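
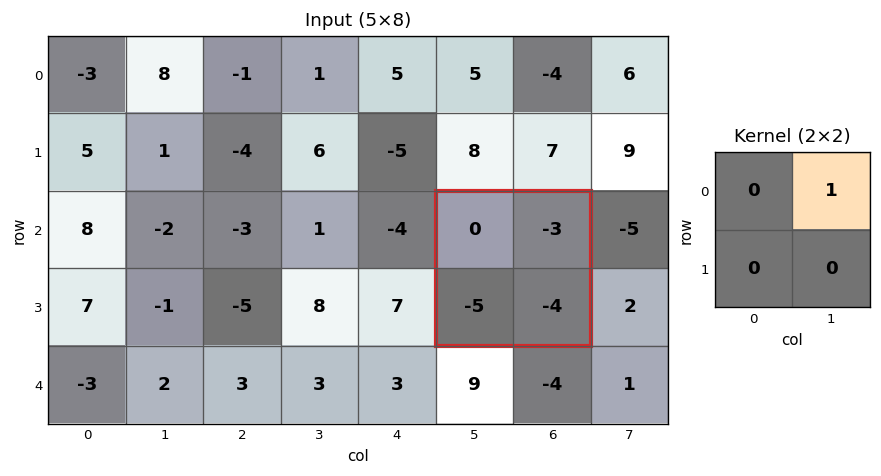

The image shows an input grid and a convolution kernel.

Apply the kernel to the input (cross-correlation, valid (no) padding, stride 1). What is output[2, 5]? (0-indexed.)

The receptive field on the input at this output position is [0 -3 / -5 -4]. Elementwise product with the kernel and sum: -3·1.

-3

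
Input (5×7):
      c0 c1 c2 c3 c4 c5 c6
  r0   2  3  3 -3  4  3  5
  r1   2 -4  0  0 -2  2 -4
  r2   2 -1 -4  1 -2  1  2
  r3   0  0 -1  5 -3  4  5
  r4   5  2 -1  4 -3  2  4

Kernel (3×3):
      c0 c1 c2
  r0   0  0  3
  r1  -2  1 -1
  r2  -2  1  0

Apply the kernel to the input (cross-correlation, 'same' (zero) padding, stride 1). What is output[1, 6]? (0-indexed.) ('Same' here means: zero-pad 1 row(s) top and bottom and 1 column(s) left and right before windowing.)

-8

The receptive field on the zero-padded input at this output position is [3 5 0 / 2 -4 0 / 1 2 0]. Elementwise product with the kernel and sum: 0·3 + 2·-2 + -4·1 + 0·-1 + 1·-2 + 2·1.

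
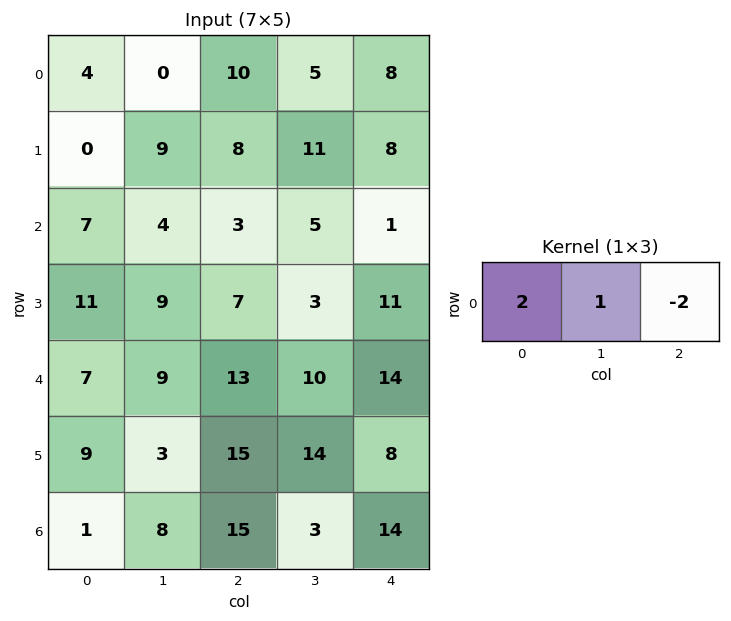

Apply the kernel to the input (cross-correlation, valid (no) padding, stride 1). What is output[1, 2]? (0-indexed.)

The receptive field on the input at this output position is [8 11 8]. Elementwise product with the kernel and sum: 8·2 + 11·1 + 8·-2.

11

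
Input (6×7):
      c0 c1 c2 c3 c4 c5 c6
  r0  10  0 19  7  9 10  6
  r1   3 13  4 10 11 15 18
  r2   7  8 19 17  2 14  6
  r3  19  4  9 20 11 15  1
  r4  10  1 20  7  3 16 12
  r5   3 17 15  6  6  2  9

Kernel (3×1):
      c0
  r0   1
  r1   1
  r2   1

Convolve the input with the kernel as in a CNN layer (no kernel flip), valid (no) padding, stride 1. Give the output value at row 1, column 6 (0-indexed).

The receptive field on the input at this output position is [18 / 6 / 1]. Elementwise product with the kernel and sum: 18·1 + 6·1 + 1·1.

25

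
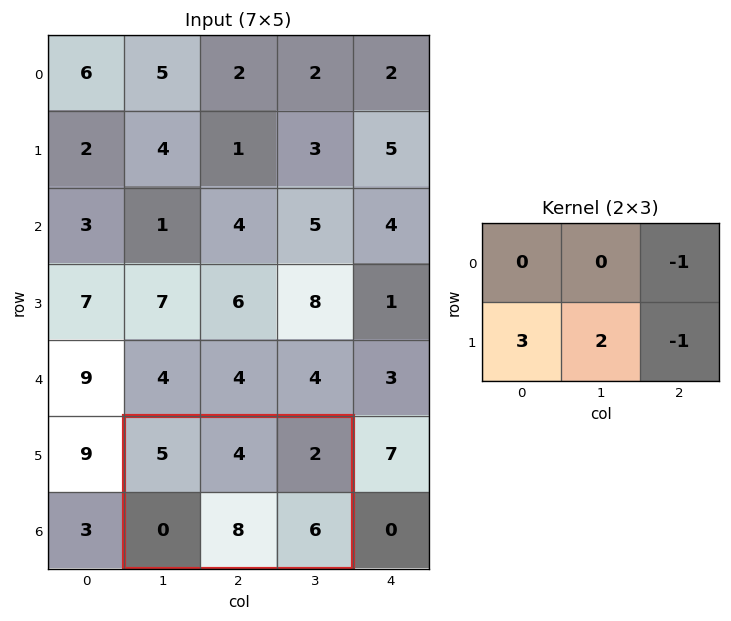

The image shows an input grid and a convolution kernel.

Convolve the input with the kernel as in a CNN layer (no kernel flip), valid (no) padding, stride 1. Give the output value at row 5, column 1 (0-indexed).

8

The receptive field on the input at this output position is [5 4 2 / 0 8 6]. Elementwise product with the kernel and sum: 2·-1 + 0·3 + 8·2 + 6·-1.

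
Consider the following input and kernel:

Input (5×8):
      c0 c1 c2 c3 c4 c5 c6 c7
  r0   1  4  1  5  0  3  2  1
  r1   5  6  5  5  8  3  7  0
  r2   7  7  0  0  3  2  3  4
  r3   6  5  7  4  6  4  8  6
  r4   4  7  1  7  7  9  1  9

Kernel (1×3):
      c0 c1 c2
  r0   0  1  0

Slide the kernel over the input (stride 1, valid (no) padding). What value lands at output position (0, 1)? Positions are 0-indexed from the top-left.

The receptive field on the input at this output position is [4 1 5]. Elementwise product with the kernel and sum: 1·1.

1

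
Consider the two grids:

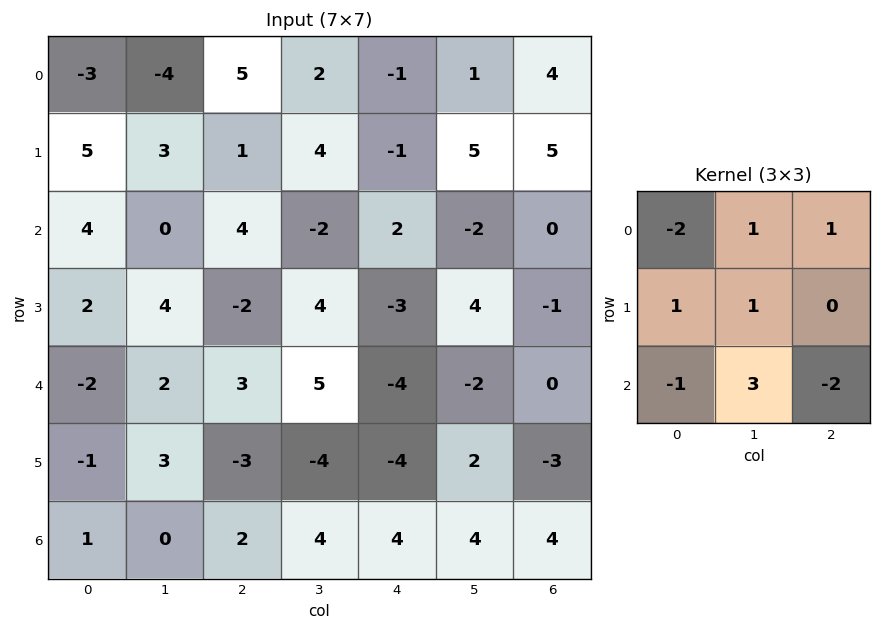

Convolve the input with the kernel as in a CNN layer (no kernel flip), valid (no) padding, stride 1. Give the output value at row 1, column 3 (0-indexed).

The receptive field on the input at this output position is [4 -1 5 / -2 2 -2 / 4 -3 4]. Elementwise product with the kernel and sum: 4·-2 + -1·1 + 5·1 + -2·1 + 2·1 + 4·-1 + -3·3 + 4·-2.

-25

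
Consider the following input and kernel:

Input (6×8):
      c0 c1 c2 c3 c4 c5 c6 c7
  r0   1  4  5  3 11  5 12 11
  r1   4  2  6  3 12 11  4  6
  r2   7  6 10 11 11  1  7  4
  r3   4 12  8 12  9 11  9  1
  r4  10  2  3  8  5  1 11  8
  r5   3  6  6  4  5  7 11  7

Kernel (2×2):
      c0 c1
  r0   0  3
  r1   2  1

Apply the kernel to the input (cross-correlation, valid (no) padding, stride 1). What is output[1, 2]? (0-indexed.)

40

The receptive field on the input at this output position is [6 3 / 10 11]. Elementwise product with the kernel and sum: 3·3 + 10·2 + 11·1.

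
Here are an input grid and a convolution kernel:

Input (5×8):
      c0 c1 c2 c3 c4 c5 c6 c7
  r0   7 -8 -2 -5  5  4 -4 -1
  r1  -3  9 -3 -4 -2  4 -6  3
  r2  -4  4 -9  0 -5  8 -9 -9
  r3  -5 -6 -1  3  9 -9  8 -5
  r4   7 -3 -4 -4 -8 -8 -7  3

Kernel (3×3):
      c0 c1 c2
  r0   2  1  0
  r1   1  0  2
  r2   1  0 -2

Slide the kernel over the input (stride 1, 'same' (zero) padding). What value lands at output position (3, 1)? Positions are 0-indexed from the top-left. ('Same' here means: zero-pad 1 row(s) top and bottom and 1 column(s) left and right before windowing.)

The receptive field on the zero-padded input at this output position is [-4 4 -9 / -5 -6 -1 / 7 -3 -4]. Elementwise product with the kernel and sum: -4·2 + 4·1 + -5·1 + -1·2 + 7·1 + -4·-2.

4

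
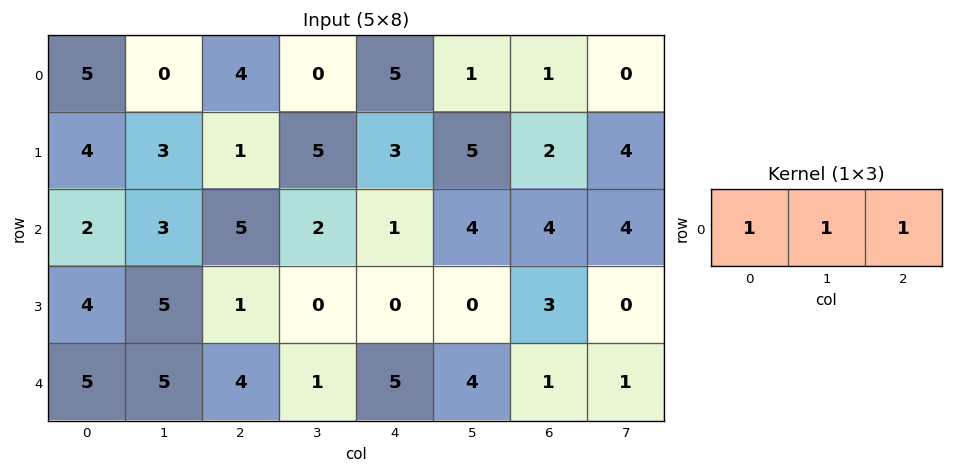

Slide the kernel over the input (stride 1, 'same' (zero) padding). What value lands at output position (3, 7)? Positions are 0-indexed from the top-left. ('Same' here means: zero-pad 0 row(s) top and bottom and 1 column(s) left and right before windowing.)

The receptive field on the zero-padded input at this output position is [3 0 0]. Elementwise product with the kernel and sum: 3·1 + 0·1 + 0·1.

3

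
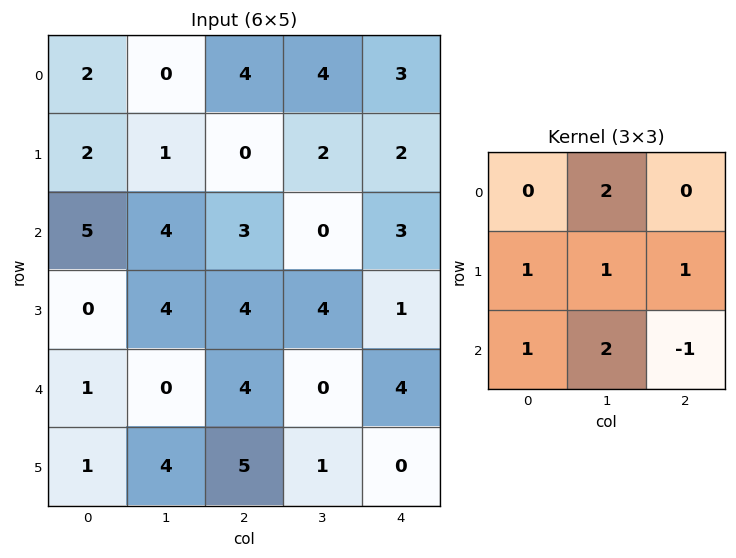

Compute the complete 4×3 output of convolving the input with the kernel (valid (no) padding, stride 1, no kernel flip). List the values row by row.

13 21 12
18 15 21
13 26 9
17 25 23

Output[0,0]: The receptive field on the input at this output position is [2 0 4 / 2 1 0 / 5 4 3]. Elementwise product with the kernel and sum: 0·2 + 2·1 + 1·1 + 0·1 + 5·1 + 4·2 + 3·-1.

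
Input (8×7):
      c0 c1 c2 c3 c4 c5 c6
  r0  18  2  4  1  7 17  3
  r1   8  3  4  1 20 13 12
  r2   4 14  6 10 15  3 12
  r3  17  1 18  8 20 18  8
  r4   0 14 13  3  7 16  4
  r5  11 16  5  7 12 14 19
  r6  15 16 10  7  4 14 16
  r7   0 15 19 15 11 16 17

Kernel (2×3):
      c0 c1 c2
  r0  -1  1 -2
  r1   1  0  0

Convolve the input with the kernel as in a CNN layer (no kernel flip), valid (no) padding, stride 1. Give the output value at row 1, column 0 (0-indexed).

-9

The receptive field on the input at this output position is [8 3 4 / 4 14 6]. Elementwise product with the kernel and sum: 8·-1 + 3·1 + 4·-2 + 4·1.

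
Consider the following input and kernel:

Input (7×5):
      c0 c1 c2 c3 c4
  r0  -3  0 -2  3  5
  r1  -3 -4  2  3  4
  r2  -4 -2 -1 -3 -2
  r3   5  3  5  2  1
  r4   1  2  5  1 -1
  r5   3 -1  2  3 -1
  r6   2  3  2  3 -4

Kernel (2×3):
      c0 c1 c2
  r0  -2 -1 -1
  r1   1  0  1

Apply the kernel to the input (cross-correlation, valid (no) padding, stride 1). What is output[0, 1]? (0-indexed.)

The receptive field on the input at this output position is [0 -2 3 / -4 2 3]. Elementwise product with the kernel and sum: 0·-2 + -2·-1 + 3·-1 + -4·1 + 3·1.

-2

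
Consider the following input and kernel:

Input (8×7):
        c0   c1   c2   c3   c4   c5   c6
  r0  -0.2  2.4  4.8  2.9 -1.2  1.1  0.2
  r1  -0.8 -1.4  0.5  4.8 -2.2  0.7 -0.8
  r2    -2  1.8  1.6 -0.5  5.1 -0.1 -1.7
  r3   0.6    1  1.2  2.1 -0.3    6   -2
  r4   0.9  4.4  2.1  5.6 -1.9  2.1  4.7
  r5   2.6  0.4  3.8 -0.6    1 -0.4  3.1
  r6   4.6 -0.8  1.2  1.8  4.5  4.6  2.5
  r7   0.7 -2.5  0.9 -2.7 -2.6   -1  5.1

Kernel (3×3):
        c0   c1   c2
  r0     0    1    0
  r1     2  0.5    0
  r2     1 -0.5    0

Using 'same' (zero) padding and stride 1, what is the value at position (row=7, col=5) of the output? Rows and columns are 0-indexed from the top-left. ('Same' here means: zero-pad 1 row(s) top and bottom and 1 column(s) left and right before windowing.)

The receptive field on the zero-padded input at this output position is [4.5 4.6 2.5 / -2.6 -1 5.1 / 0 0 0]. Elementwise product with the kernel and sum: 4.6·1 + -2.6·2 + -1·0.5 + 0·1 + 0·-0.5.

-1.1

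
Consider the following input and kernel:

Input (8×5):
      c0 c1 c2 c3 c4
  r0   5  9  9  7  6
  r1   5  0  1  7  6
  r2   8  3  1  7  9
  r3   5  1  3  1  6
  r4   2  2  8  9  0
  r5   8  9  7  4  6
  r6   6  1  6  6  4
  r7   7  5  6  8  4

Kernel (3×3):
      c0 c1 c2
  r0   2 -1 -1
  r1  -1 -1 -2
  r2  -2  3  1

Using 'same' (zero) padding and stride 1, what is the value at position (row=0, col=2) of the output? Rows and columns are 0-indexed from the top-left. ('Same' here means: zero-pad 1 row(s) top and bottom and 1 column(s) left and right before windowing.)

The receptive field on the zero-padded input at this output position is [0 0 0 / 9 9 7 / 0 1 7]. Elementwise product with the kernel and sum: 0·2 + 0·-1 + 0·-1 + 9·-1 + 9·-1 + 7·-2 + 0·-2 + 1·3 + 7·1.

-22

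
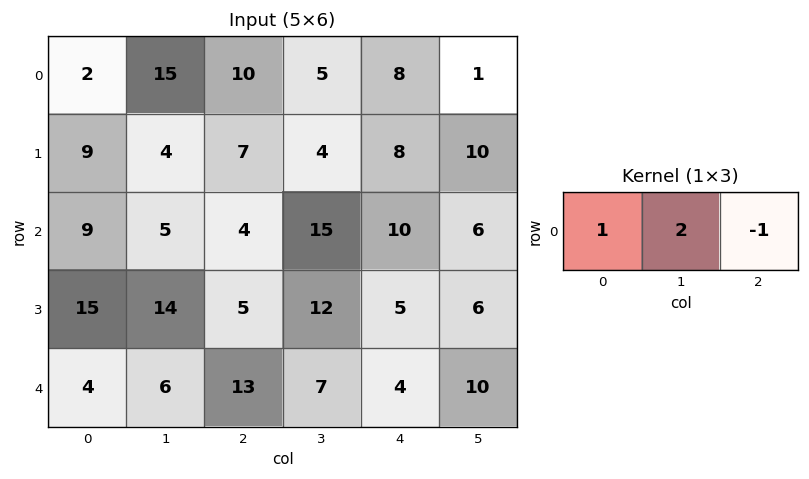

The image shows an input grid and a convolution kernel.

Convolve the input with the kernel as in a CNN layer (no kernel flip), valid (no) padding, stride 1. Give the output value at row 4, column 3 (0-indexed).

The receptive field on the input at this output position is [7 4 10]. Elementwise product with the kernel and sum: 7·1 + 4·2 + 10·-1.

5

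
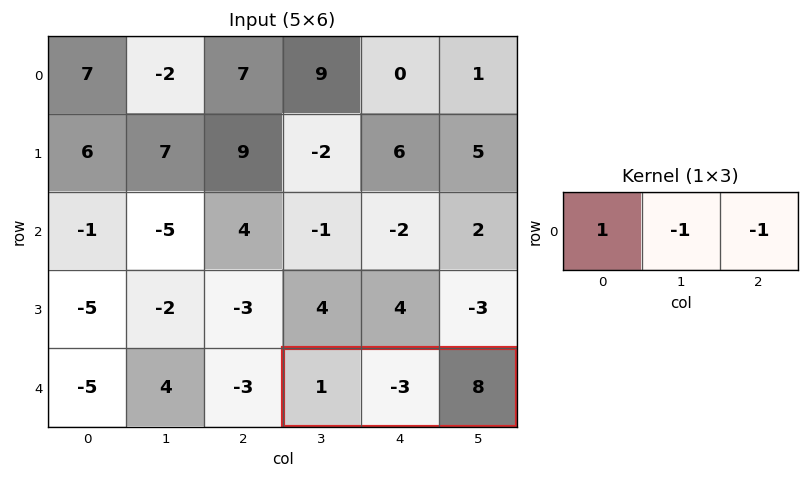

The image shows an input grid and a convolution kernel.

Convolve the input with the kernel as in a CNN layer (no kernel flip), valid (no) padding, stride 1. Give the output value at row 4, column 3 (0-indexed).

The receptive field on the input at this output position is [1 -3 8]. Elementwise product with the kernel and sum: 1·1 + -3·-1 + 8·-1.

-4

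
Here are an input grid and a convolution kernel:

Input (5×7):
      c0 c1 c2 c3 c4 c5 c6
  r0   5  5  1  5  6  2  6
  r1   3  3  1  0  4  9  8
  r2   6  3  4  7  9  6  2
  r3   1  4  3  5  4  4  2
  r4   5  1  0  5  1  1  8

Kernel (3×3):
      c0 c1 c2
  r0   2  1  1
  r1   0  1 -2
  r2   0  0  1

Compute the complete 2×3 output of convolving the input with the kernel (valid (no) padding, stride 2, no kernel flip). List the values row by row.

Output[0,0]: The receptive field on the input at this output position is [5 5 1 / 3 3 1 / 6 3 4]. Elementwise product with the kernel and sum: 5·2 + 5·1 + 1·1 + 3·1 + 1·-2 + 4·1.

21 14 15
17 22 34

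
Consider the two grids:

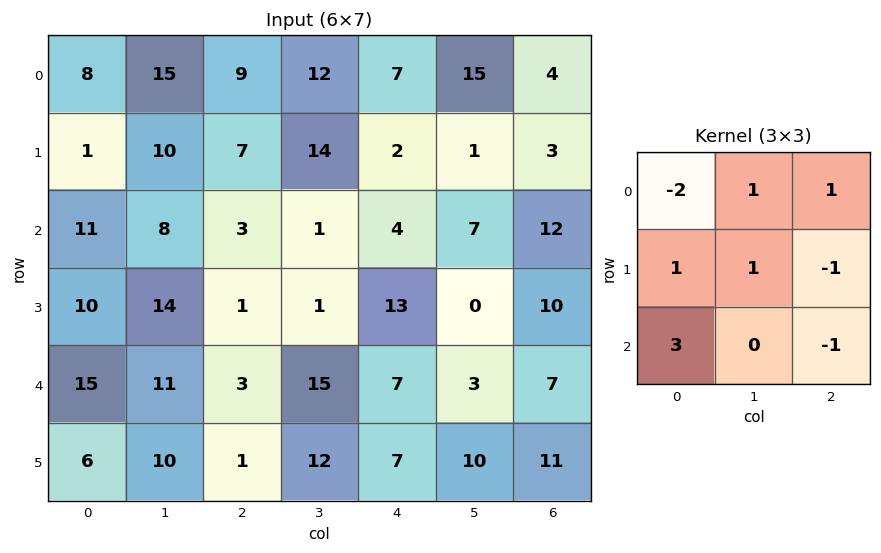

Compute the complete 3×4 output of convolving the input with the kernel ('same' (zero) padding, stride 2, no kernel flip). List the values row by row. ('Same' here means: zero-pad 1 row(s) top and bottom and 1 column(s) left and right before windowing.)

-17 28 45 22
0 52 -24 20
18 -9 56 50

Output[0,0]: The receptive field on the zero-padded input at this output position is [0 0 0 / 0 8 15 / 0 1 10]. Elementwise product with the kernel and sum: 0·-2 + 0·1 + 0·1 + 0·1 + 8·1 + 15·-1 + 0·3 + 10·-1.
Output[0,1]: The receptive field on the zero-padded input at this output position is [0 0 0 / 15 9 12 / 10 7 14]. Elementwise product with the kernel and sum: 0·-2 + 0·1 + 0·1 + 15·1 + 9·1 + 12·-1 + 10·3 + 14·-1.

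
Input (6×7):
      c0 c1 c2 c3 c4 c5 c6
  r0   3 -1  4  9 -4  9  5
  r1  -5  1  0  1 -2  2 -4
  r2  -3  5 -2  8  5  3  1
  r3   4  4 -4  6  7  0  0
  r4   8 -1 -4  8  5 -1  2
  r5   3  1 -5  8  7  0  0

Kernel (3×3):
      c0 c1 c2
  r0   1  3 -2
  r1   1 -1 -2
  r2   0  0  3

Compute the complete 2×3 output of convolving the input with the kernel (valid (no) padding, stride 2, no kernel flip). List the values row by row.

Output[0,0]: The receptive field on the input at this output position is [3 -1 4 / -5 1 0 / -3 5 -2]. Elementwise product with the kernel and sum: 3·1 + -1·3 + 4·-2 + -5·1 + 1·-1 + 0·-2 + -2·3.

-20 57 20
12 3 25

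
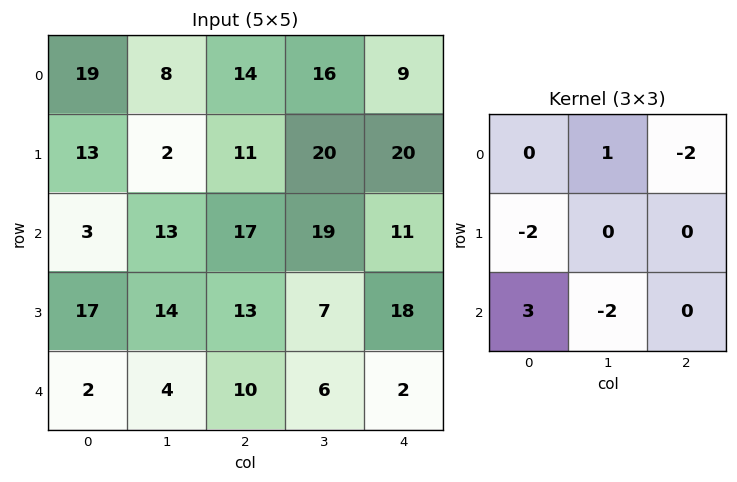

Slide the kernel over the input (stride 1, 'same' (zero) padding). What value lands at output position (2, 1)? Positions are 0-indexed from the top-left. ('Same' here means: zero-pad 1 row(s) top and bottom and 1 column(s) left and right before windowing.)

The receptive field on the zero-padded input at this output position is [13 2 11 / 3 13 17 / 17 14 13]. Elementwise product with the kernel and sum: 2·1 + 11·-2 + 3·-2 + 17·3 + 14·-2.

-3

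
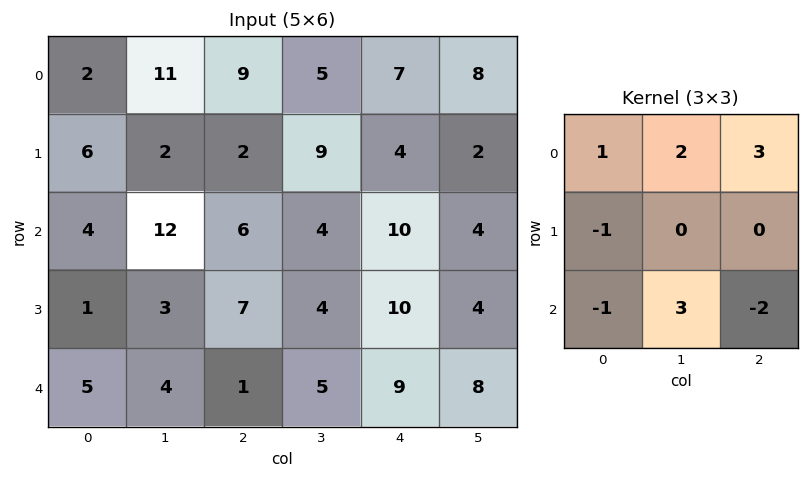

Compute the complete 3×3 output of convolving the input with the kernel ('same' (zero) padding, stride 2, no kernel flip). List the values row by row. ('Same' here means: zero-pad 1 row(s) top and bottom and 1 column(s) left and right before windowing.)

Output[0,0]: The receptive field on the zero-padded input at this output position is [0 0 0 / 0 2 11 / 0 6 2]. Elementwise product with the kernel and sum: 0·1 + 0·2 + 0·3 + 0·-1 + 0·-1 + 6·3 + 2·-2.
Output[0,1]: The receptive field on the zero-padded input at this output position is [0 0 0 / 11 9 5 / 2 2 9]. Elementwise product with the kernel and sum: 0·1 + 0·2 + 0·3 + 11·-1 + 2·-1 + 2·3 + 9·-2.

14 -25 -6
15 31 37
11 25 31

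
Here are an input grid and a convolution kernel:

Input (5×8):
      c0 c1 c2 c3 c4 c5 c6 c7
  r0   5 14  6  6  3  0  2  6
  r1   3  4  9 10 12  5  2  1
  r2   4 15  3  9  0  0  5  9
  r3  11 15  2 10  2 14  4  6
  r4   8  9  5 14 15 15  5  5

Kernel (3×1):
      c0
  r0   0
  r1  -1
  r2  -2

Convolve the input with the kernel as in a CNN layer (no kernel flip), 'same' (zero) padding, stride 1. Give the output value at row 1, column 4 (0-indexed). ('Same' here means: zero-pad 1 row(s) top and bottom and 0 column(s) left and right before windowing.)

The receptive field on the zero-padded input at this output position is [3 / 12 / 0]. Elementwise product with the kernel and sum: 12·-1 + 0·-2.

-12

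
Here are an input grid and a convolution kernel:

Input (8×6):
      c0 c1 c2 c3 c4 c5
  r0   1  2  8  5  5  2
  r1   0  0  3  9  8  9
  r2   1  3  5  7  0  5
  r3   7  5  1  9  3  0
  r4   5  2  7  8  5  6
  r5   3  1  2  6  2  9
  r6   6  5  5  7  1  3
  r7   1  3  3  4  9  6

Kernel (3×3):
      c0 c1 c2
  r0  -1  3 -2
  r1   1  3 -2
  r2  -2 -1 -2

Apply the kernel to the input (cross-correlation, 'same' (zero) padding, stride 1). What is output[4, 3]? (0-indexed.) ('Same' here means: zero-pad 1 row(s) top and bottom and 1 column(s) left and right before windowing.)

The receptive field on the zero-padded input at this output position is [1 9 3 / 7 8 5 / 2 6 2]. Elementwise product with the kernel and sum: 1·-1 + 9·3 + 3·-2 + 7·1 + 8·3 + 5·-2 + 2·-2 + 6·-1 + 2·-2.

27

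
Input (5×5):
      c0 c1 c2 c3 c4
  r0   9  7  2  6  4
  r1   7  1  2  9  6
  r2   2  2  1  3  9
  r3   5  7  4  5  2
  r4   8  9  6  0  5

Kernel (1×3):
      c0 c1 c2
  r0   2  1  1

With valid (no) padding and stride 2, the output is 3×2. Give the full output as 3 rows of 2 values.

Output[0,0]: The receptive field on the input at this output position is [9 7 2]. Elementwise product with the kernel and sum: 9·2 + 7·1 + 2·1.

27 14
7 14
31 17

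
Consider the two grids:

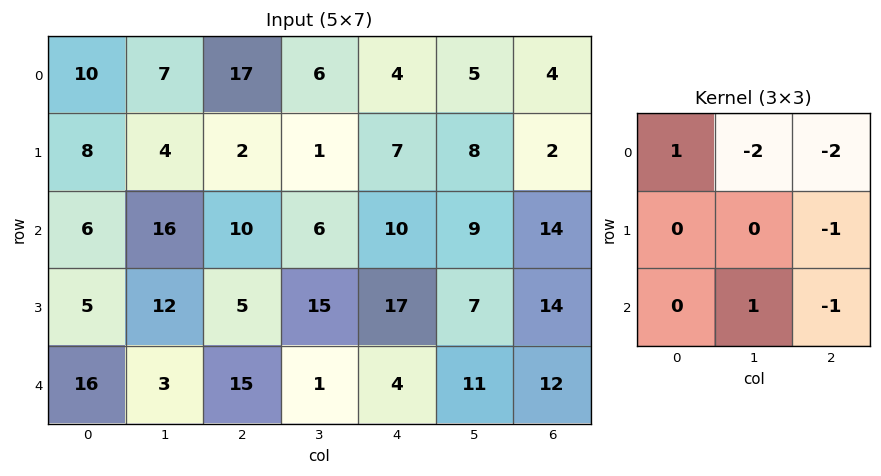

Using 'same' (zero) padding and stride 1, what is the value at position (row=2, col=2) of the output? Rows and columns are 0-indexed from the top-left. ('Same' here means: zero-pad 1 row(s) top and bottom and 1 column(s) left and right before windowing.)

The receptive field on the zero-padded input at this output position is [4 2 1 / 16 10 6 / 12 5 15]. Elementwise product with the kernel and sum: 4·1 + 2·-2 + 1·-2 + 6·-1 + 5·1 + 15·-1.

-18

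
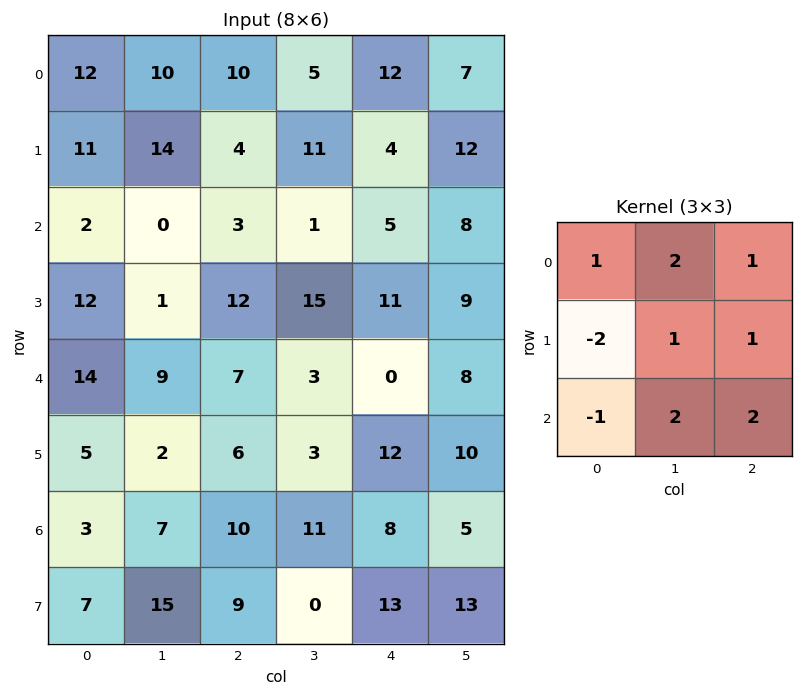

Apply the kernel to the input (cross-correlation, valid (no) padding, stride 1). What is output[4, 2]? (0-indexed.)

44

The receptive field on the input at this output position is [7 3 0 / 6 3 12 / 10 11 8]. Elementwise product with the kernel and sum: 7·1 + 3·2 + 0·1 + 6·-2 + 3·1 + 12·1 + 10·-1 + 11·2 + 8·2.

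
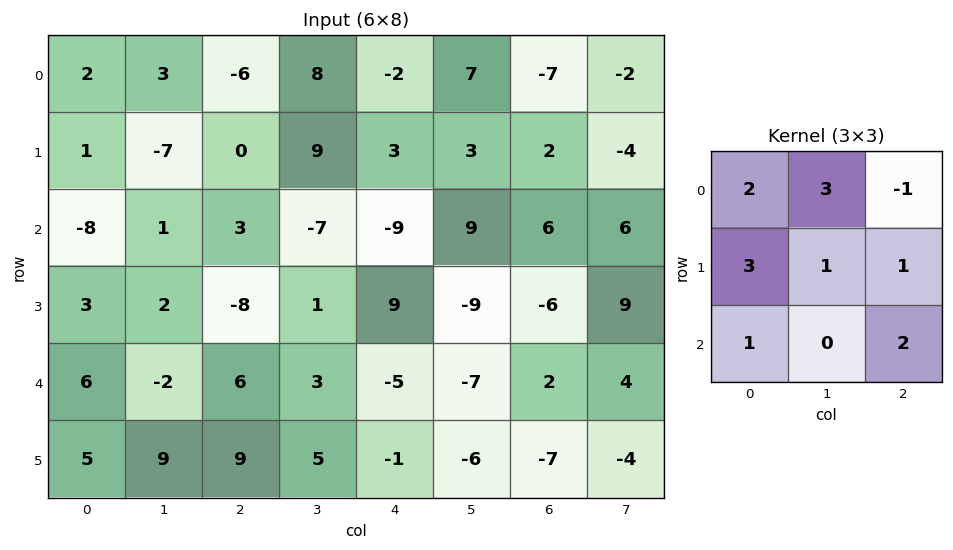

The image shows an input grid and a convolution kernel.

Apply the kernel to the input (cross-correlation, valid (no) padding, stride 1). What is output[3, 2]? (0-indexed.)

The receptive field on the input at this output position is [-8 1 9 / 6 3 -5 / 9 5 -1]. Elementwise product with the kernel and sum: -8·2 + 1·3 + 9·-1 + 6·3 + 3·1 + -5·1 + 9·1 + -1·2.

1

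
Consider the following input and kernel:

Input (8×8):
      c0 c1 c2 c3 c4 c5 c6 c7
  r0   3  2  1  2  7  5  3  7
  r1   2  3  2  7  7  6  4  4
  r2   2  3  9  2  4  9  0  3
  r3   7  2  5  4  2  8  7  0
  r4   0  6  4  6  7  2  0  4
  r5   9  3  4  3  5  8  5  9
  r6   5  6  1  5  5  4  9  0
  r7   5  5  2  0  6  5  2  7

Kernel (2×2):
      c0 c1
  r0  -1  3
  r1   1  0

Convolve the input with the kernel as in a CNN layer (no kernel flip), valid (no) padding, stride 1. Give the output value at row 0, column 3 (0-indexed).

The receptive field on the input at this output position is [2 7 / 7 7]. Elementwise product with the kernel and sum: 2·-1 + 7·3 + 7·1.

26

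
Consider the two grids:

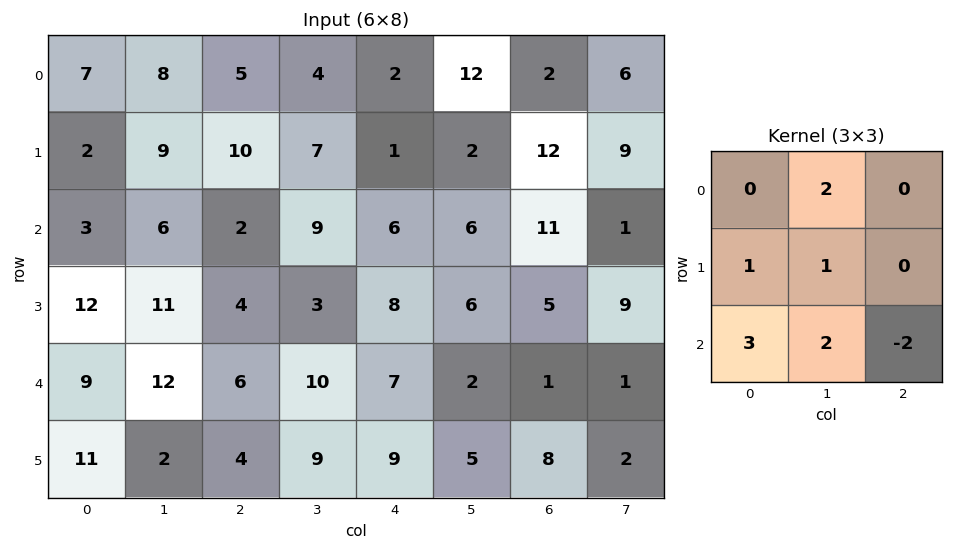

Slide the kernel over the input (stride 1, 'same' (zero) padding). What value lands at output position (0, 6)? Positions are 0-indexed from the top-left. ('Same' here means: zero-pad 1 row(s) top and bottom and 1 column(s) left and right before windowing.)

26

The receptive field on the zero-padded input at this output position is [0 0 0 / 12 2 6 / 2 12 9]. Elementwise product with the kernel and sum: 0·2 + 12·1 + 2·1 + 2·3 + 12·2 + 9·-2.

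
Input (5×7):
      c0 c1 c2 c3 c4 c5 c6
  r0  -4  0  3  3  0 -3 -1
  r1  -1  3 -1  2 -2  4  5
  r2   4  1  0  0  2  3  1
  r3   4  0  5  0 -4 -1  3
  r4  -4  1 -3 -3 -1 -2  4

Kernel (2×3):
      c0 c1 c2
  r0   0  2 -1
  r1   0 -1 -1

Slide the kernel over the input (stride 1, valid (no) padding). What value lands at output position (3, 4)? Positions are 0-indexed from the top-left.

The receptive field on the input at this output position is [-4 -1 3 / -1 -2 4]. Elementwise product with the kernel and sum: -1·2 + 3·-1 + -2·-1 + 4·-1.

-7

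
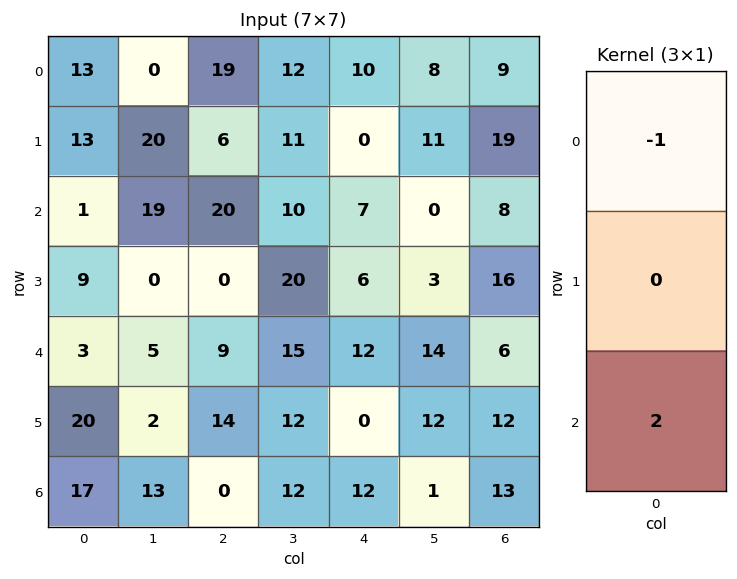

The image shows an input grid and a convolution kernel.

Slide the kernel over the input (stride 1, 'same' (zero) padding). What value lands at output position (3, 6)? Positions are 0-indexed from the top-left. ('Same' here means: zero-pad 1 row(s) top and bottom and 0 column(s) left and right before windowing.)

4

The receptive field on the zero-padded input at this output position is [8 / 16 / 6]. Elementwise product with the kernel and sum: 8·-1 + 6·2.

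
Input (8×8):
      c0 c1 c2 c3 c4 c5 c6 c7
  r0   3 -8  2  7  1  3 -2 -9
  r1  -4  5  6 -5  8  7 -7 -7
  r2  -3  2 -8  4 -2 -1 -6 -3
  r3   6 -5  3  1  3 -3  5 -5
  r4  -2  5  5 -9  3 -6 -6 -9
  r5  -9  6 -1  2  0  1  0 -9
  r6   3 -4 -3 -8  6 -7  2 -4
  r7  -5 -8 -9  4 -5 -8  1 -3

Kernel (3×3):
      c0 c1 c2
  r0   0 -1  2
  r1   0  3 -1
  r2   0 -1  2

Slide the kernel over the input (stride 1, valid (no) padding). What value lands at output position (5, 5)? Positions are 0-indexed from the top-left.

-15

The receptive field on the input at this output position is [1 0 -9 / -7 2 -4 / -8 1 -3]. Elementwise product with the kernel and sum: 0·-1 + -9·2 + 2·3 + -4·-1 + 1·-1 + -3·2.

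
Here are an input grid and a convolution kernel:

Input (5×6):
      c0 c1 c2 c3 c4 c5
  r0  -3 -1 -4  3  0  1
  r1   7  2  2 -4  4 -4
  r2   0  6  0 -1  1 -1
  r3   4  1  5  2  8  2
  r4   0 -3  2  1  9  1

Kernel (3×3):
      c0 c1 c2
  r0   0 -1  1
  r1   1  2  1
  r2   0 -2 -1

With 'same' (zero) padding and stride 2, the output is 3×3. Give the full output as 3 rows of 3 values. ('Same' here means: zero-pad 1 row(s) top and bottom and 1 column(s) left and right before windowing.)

-23 -6 0
-8 -13 -26
-6 -1 14

Output[0,0]: The receptive field on the zero-padded input at this output position is [0 0 0 / 0 -3 -1 / 0 7 2]. Elementwise product with the kernel and sum: 0·-1 + 0·1 + 0·1 + -3·2 + -1·1 + 7·-2 + 2·-1.
Output[0,1]: The receptive field on the zero-padded input at this output position is [0 0 0 / -1 -4 3 / 2 2 -4]. Elementwise product with the kernel and sum: 0·-1 + 0·1 + -1·1 + -4·2 + 3·1 + 2·-2 + -4·-1.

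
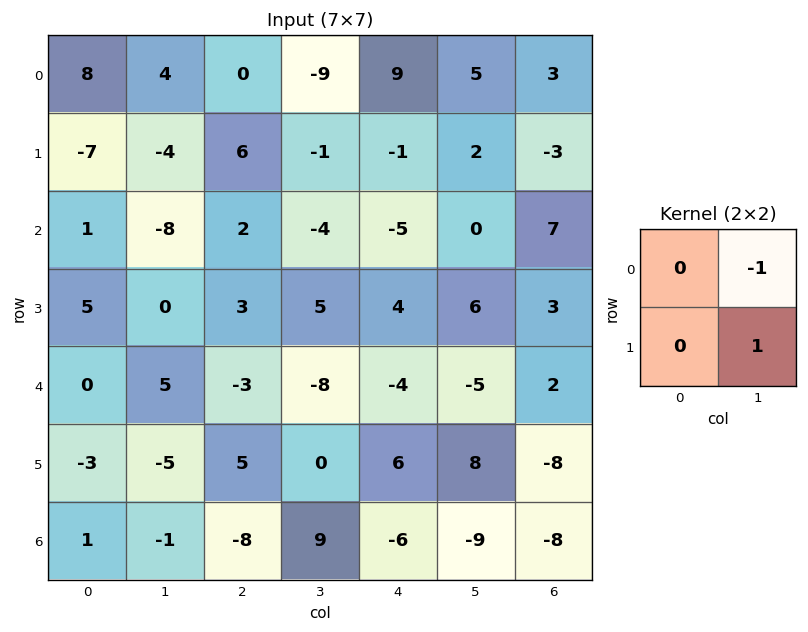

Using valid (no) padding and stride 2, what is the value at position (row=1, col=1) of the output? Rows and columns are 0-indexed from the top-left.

The receptive field on the input at this output position is [2 -4 / 3 5]. Elementwise product with the kernel and sum: -4·-1 + 5·1.

9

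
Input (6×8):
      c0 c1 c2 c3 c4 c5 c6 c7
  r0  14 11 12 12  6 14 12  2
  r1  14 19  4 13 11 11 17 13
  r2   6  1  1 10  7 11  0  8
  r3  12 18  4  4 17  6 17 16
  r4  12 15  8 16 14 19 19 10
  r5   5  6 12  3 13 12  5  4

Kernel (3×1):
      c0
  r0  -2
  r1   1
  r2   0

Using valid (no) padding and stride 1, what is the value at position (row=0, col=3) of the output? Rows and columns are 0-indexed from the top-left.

-11

The receptive field on the input at this output position is [12 / 13 / 10]. Elementwise product with the kernel and sum: 12·-2 + 13·1.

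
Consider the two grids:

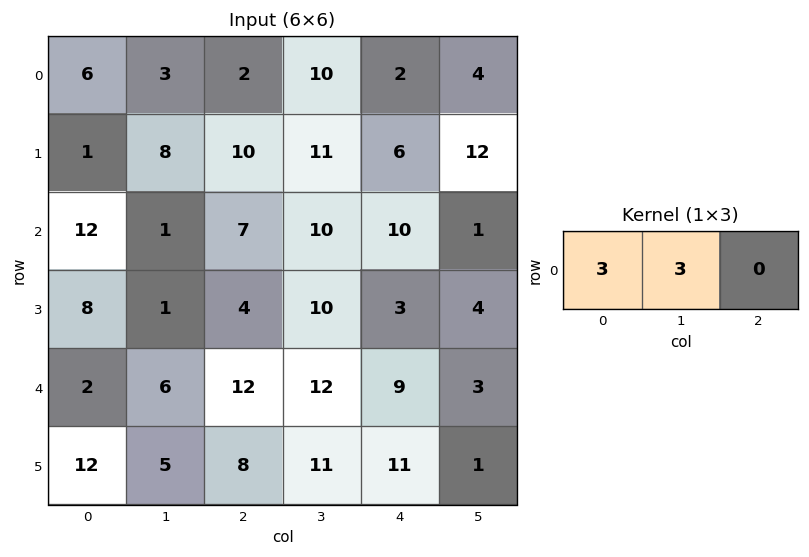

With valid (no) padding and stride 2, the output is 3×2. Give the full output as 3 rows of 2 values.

Output[0,0]: The receptive field on the input at this output position is [6 3 2]. Elementwise product with the kernel and sum: 6·3 + 3·3.

27 36
39 51
24 72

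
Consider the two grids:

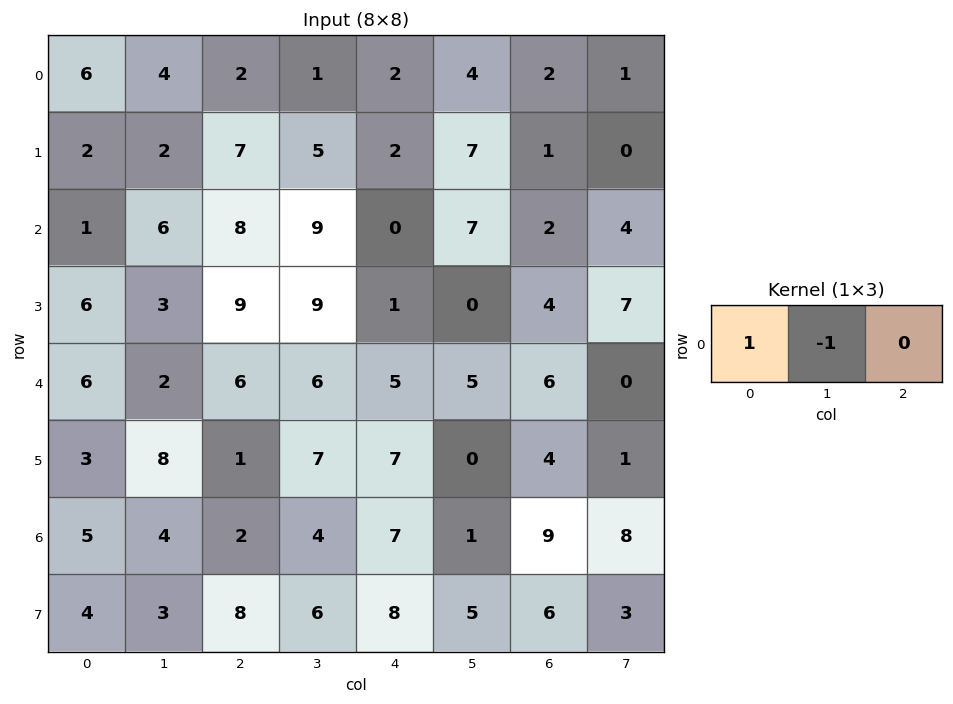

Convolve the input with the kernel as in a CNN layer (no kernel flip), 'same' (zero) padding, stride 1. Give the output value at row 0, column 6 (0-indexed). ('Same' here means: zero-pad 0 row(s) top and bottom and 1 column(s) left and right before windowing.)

The receptive field on the zero-padded input at this output position is [4 2 1]. Elementwise product with the kernel and sum: 4·1 + 2·-1.

2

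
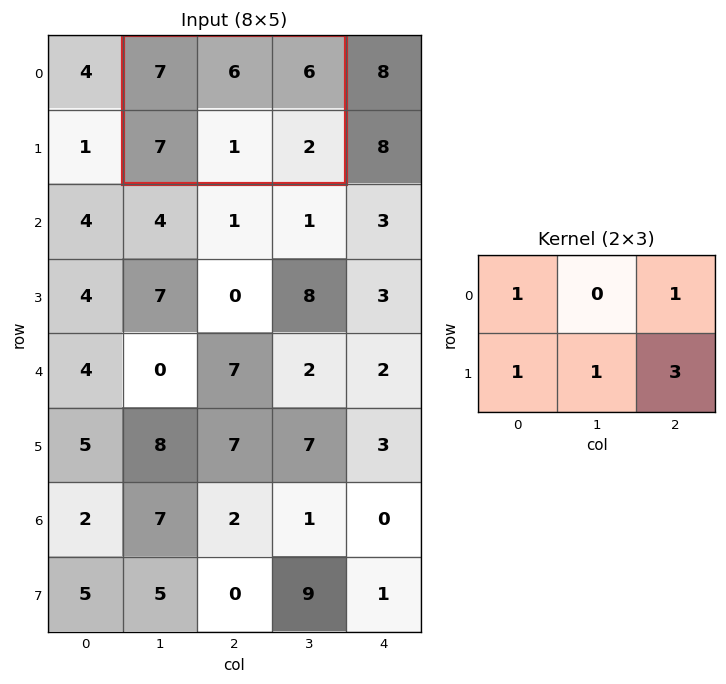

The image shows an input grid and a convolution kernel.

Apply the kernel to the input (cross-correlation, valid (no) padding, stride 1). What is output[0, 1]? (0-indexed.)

27

The receptive field on the input at this output position is [7 6 6 / 7 1 2]. Elementwise product with the kernel and sum: 7·1 + 6·1 + 7·1 + 1·1 + 2·3.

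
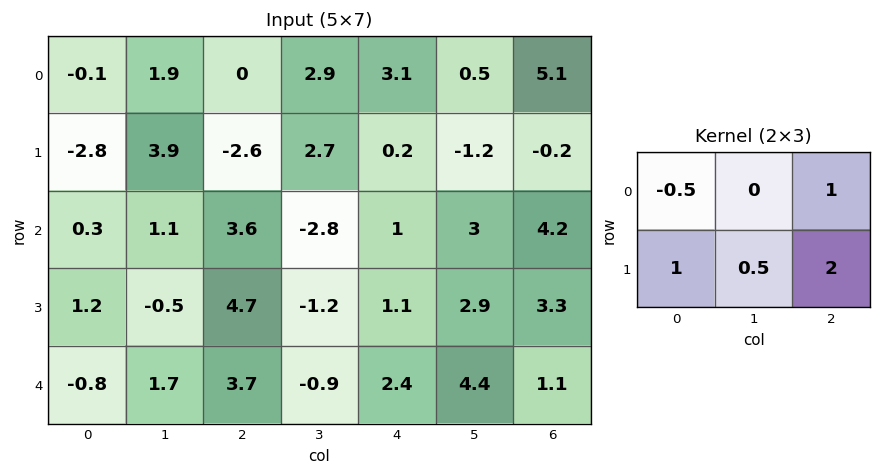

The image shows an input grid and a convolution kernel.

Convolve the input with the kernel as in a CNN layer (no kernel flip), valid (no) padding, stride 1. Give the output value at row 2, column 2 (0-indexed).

The receptive field on the input at this output position is [3.6 -2.8 1 / 4.7 -1.2 1.1]. Elementwise product with the kernel and sum: 3.6·-0.5 + 1·1 + 4.7·1 + -1.2·0.5 + 1.1·2.

5.5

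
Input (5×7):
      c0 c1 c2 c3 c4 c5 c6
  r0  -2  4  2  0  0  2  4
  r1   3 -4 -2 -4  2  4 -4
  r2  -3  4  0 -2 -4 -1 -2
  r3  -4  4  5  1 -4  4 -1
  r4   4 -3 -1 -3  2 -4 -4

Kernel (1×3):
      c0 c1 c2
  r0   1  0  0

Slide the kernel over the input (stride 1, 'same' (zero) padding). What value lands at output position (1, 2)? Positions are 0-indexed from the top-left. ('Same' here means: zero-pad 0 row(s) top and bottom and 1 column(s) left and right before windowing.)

-4

The receptive field on the zero-padded input at this output position is [-4 -2 -4]. Elementwise product with the kernel and sum: -4·1.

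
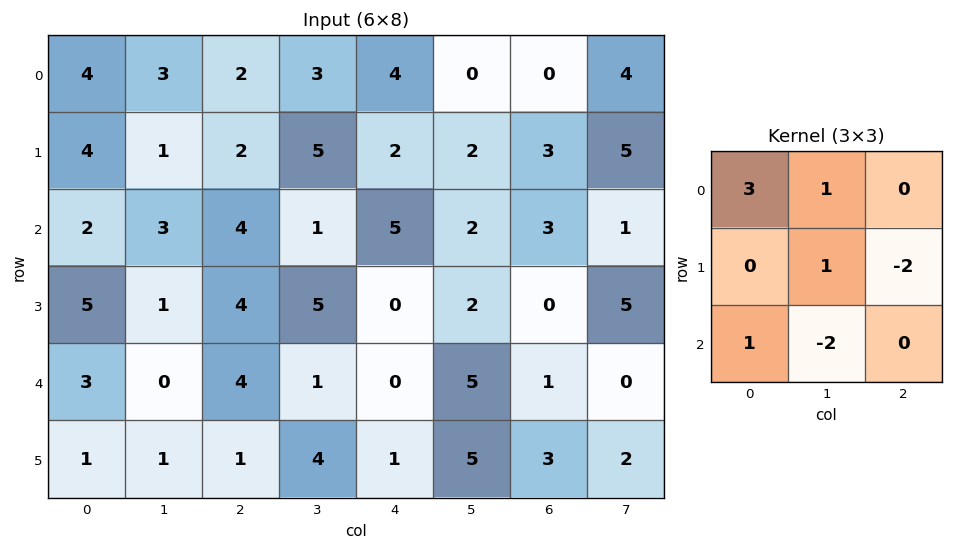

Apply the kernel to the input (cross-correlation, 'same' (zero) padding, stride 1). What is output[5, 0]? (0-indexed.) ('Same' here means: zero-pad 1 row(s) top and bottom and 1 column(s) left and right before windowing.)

The receptive field on the zero-padded input at this output position is [0 3 0 / 0 1 1 / 0 0 0]. Elementwise product with the kernel and sum: 0·3 + 3·1 + 1·1 + 1·-2 + 0·1 + 0·-2.

2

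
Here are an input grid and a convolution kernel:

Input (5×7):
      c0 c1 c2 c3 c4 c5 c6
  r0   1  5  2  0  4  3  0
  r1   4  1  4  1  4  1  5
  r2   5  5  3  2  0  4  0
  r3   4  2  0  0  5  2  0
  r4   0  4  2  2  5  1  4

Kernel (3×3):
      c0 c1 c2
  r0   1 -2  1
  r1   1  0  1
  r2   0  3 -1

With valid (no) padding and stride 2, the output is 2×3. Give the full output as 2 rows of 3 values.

Output[0,0]: The receptive field on the input at this output position is [1 5 2 / 4 1 4 / 5 5 3]. Elementwise product with the kernel and sum: 1·1 + 5·-2 + 2·1 + 4·1 + 4·1 + 5·3 + 3·-1.
Output[0,1]: The receptive field on the input at this output position is [2 0 4 / 4 1 4 / 3 2 0]. Elementwise product with the kernel and sum: 2·1 + 0·-2 + 4·1 + 4·1 + 4·1 + 2·3 + 0·-1.

13 20 19
12 5 -4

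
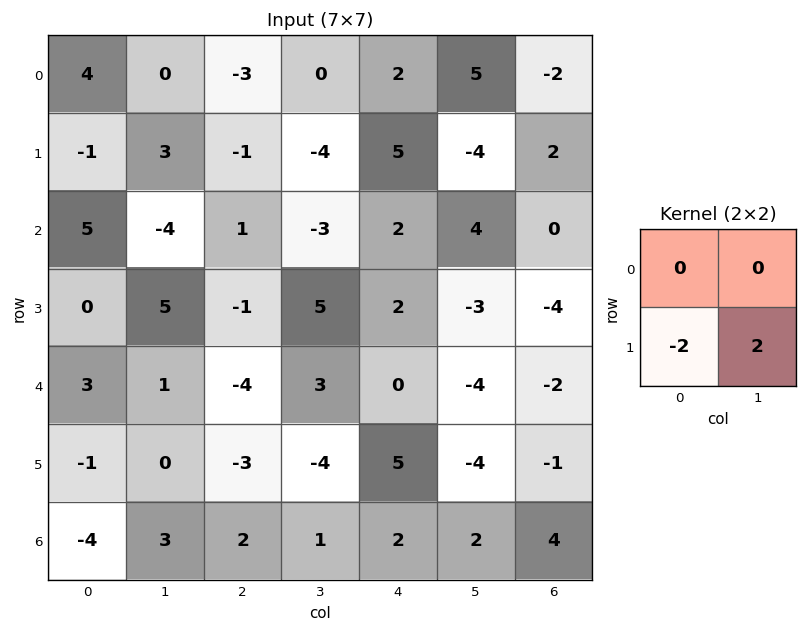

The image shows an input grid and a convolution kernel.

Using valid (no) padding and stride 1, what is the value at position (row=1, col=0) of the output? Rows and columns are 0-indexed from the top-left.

The receptive field on the input at this output position is [-1 3 / 5 -4]. Elementwise product with the kernel and sum: 5·-2 + -4·2.

-18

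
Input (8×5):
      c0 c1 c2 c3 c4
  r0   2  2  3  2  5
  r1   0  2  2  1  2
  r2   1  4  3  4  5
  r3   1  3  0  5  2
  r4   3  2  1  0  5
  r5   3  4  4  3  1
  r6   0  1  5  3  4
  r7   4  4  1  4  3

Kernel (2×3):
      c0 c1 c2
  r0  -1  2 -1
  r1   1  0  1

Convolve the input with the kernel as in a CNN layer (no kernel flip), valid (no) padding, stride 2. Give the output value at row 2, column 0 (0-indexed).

7

The receptive field on the input at this output position is [3 2 1 / 3 4 4]. Elementwise product with the kernel and sum: 3·-1 + 2·2 + 1·-1 + 3·1 + 4·1.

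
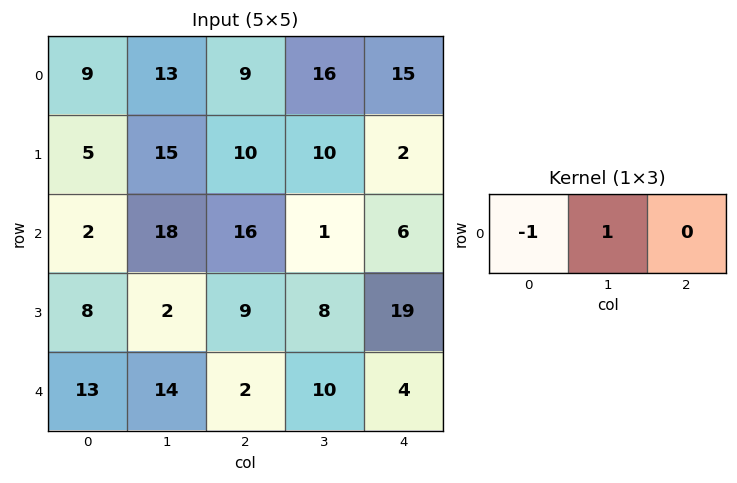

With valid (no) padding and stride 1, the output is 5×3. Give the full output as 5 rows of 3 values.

Output[0,0]: The receptive field on the input at this output position is [9 13 9]. Elementwise product with the kernel and sum: 9·-1 + 13·1.

4 -4 7
10 -5 0
16 -2 -15
-6 7 -1
1 -12 8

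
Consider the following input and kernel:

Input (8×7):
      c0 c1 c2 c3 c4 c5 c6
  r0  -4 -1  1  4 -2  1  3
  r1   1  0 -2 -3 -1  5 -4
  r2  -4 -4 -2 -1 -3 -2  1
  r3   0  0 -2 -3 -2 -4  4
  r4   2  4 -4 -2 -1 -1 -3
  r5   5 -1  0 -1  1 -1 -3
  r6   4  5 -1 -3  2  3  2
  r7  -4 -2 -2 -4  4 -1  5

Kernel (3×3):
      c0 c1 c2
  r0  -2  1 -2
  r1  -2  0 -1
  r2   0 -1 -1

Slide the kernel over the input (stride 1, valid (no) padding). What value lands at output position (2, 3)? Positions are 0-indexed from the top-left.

15

The receptive field on the input at this output position is [-1 -3 -2 / -3 -2 -4 / -2 -1 -1]. Elementwise product with the kernel and sum: -1·-2 + -3·1 + -2·-2 + -3·-2 + -4·-1 + -1·-1 + -1·-1.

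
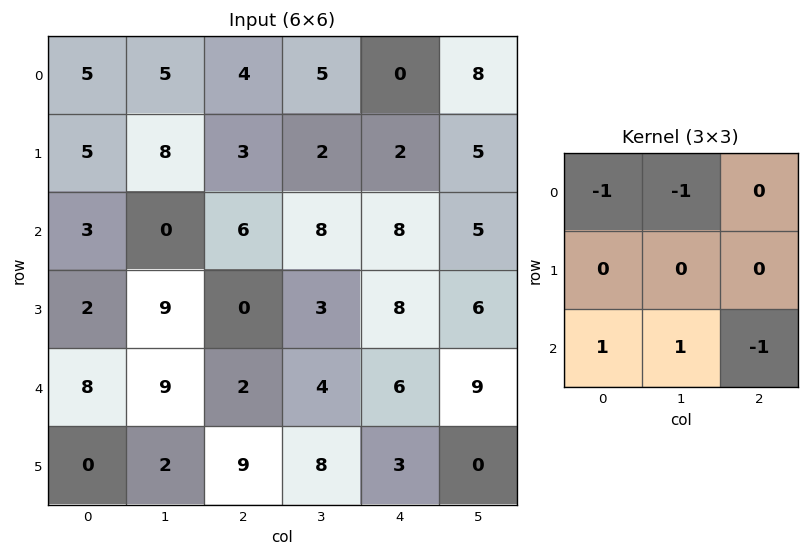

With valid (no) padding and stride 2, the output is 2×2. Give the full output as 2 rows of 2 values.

Output[0,0]: The receptive field on the input at this output position is [5 5 4 / 5 8 3 / 3 0 6]. Elementwise product with the kernel and sum: 5·-1 + 5·-1 + 3·1 + 0·1 + 6·-1.

-13 -3
12 -14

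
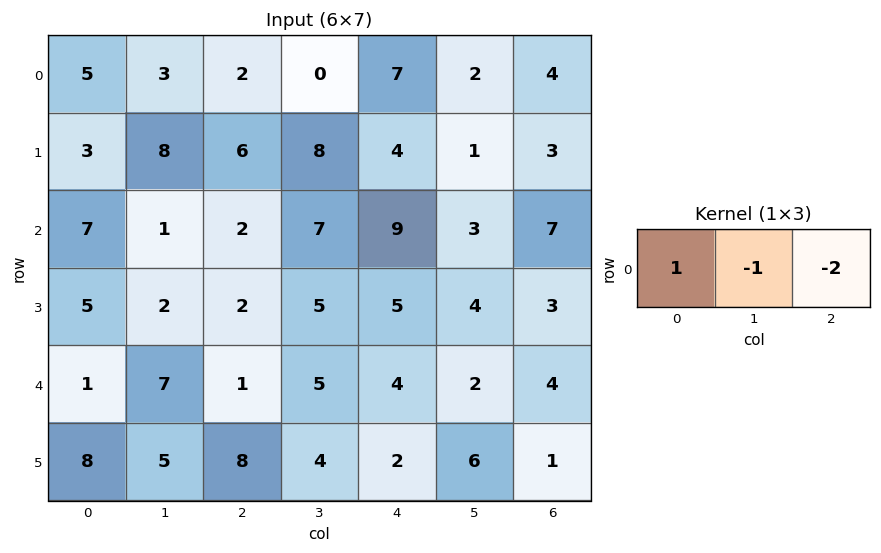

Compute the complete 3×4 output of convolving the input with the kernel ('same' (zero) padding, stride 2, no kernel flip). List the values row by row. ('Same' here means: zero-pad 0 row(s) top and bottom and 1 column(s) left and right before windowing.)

Output[0,0]: The receptive field on the zero-padded input at this output position is [0 5 3]. Elementwise product with the kernel and sum: 0·1 + 5·-1 + 3·-2.
Output[0,1]: The receptive field on the zero-padded input at this output position is [3 2 0]. Elementwise product with the kernel and sum: 3·1 + 2·-1 + 0·-2.

-11 1 -11 -2
-9 -15 -8 -4
-15 -4 -3 -2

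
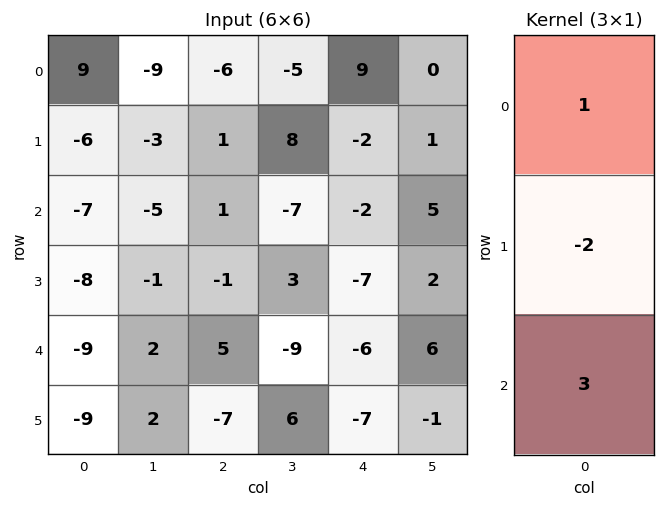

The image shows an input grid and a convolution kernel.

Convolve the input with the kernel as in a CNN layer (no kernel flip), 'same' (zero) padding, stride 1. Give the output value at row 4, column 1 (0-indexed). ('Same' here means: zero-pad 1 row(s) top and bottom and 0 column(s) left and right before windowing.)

The receptive field on the zero-padded input at this output position is [-1 / 2 / 2]. Elementwise product with the kernel and sum: -1·1 + 2·-2 + 2·3.

1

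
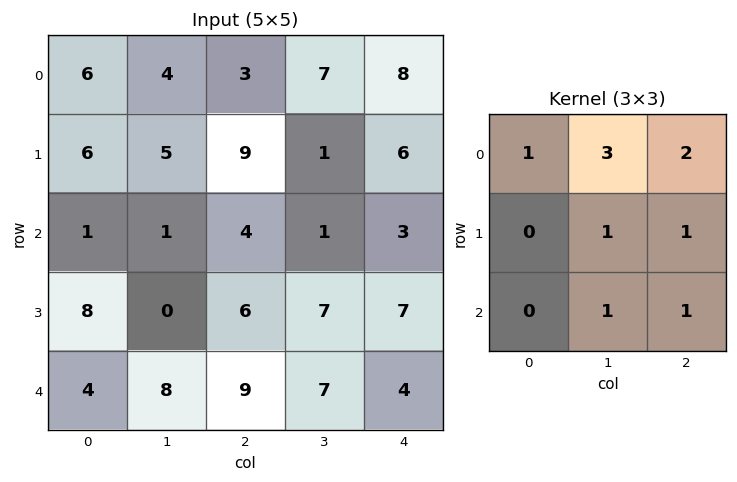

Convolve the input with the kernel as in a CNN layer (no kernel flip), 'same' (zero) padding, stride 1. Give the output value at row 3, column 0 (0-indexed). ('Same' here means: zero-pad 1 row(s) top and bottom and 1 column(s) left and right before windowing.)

The receptive field on the zero-padded input at this output position is [0 1 1 / 0 8 0 / 0 4 8]. Elementwise product with the kernel and sum: 0·1 + 1·3 + 1·2 + 8·1 + 0·1 + 4·1 + 8·1.

25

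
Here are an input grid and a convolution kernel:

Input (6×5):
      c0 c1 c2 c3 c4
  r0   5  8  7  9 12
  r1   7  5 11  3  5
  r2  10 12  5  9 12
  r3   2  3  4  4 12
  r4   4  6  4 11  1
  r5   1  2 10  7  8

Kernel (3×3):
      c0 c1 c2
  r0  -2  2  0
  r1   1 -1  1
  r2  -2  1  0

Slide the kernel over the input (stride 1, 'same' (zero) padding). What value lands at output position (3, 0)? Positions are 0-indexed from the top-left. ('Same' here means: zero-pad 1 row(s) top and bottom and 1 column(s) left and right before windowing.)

25

The receptive field on the zero-padded input at this output position is [0 10 12 / 0 2 3 / 0 4 6]. Elementwise product with the kernel and sum: 0·-2 + 10·2 + 0·1 + 2·-1 + 3·1 + 0·-2 + 4·1.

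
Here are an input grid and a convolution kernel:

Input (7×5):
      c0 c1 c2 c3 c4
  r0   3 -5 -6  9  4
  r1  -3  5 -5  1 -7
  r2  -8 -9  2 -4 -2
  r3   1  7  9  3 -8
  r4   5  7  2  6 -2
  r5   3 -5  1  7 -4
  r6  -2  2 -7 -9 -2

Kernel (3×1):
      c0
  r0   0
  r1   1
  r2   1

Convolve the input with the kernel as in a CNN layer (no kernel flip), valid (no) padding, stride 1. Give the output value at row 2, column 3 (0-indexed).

9

The receptive field on the input at this output position is [-4 / 3 / 6]. Elementwise product with the kernel and sum: 3·1 + 6·1.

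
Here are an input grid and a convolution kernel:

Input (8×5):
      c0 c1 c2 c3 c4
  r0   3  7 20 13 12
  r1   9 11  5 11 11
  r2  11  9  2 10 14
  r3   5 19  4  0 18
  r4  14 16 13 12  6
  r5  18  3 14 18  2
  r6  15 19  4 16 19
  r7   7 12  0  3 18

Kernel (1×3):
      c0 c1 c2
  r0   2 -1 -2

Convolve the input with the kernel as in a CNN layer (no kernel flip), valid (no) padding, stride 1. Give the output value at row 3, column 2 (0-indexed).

The receptive field on the input at this output position is [4 0 18]. Elementwise product with the kernel and sum: 4·2 + 0·-1 + 18·-2.

-28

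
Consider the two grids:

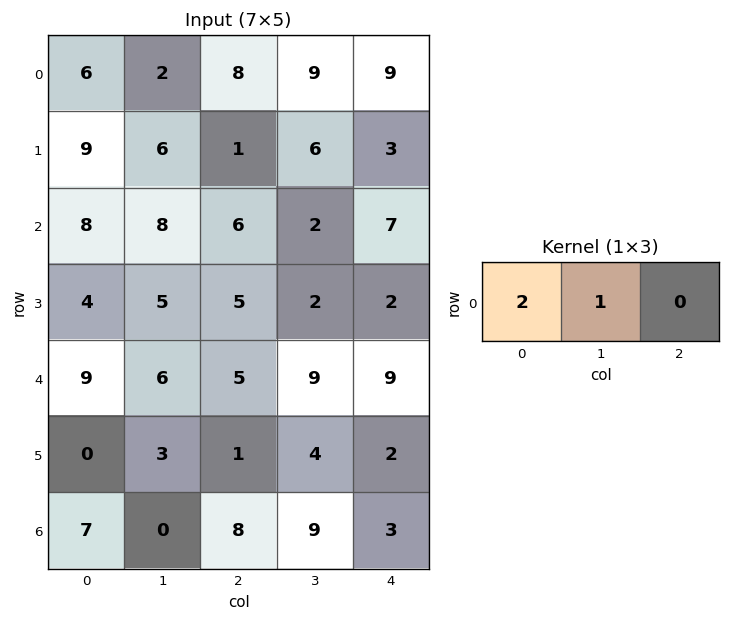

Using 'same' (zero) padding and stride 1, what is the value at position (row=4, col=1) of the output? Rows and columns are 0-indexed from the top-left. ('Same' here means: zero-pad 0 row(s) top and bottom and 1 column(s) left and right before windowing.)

24

The receptive field on the zero-padded input at this output position is [9 6 5]. Elementwise product with the kernel and sum: 9·2 + 6·1.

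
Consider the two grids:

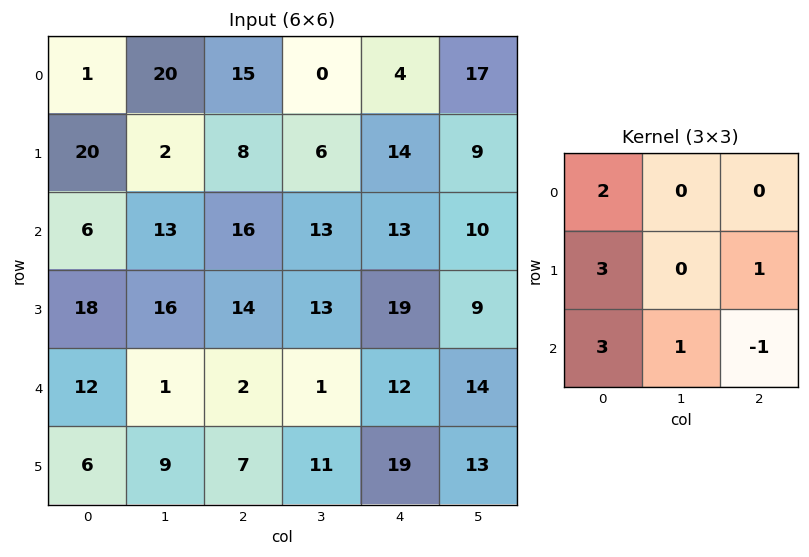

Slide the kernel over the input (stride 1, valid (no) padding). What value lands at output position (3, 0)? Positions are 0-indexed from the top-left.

94

The receptive field on the input at this output position is [18 16 14 / 12 1 2 / 6 9 7]. Elementwise product with the kernel and sum: 18·2 + 12·3 + 2·1 + 6·3 + 9·1 + 7·-1.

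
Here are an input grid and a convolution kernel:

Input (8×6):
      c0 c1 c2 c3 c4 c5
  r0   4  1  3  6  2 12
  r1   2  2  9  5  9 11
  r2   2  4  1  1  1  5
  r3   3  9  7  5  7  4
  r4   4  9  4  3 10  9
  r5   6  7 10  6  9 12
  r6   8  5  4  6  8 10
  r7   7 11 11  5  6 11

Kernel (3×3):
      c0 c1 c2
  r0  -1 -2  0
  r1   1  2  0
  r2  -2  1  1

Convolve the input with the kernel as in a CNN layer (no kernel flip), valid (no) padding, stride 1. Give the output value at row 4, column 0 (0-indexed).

-9

The receptive field on the input at this output position is [4 9 4 / 6 7 10 / 8 5 4]. Elementwise product with the kernel and sum: 4·-1 + 9·-2 + 6·1 + 7·2 + 8·-2 + 5·1 + 4·1.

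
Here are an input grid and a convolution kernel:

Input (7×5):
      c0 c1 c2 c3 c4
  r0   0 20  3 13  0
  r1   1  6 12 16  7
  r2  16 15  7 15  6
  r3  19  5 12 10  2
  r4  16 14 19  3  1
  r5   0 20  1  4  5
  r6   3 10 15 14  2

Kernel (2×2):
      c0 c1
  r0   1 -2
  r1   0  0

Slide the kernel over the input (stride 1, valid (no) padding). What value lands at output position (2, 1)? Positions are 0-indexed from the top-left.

The receptive field on the input at this output position is [15 7 / 5 12]. Elementwise product with the kernel and sum: 15·1 + 7·-2.

1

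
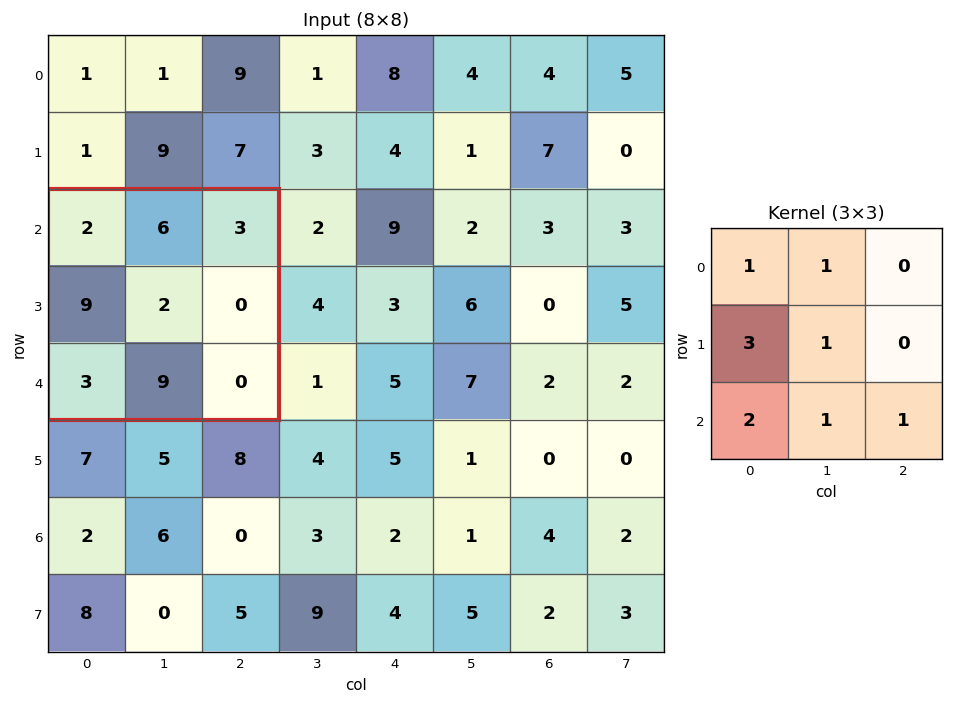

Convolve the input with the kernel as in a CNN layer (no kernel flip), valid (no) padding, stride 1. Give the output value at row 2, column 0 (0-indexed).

The receptive field on the input at this output position is [2 6 3 / 9 2 0 / 3 9 0]. Elementwise product with the kernel and sum: 2·1 + 6·1 + 9·3 + 2·1 + 3·2 + 9·1 + 0·1.

52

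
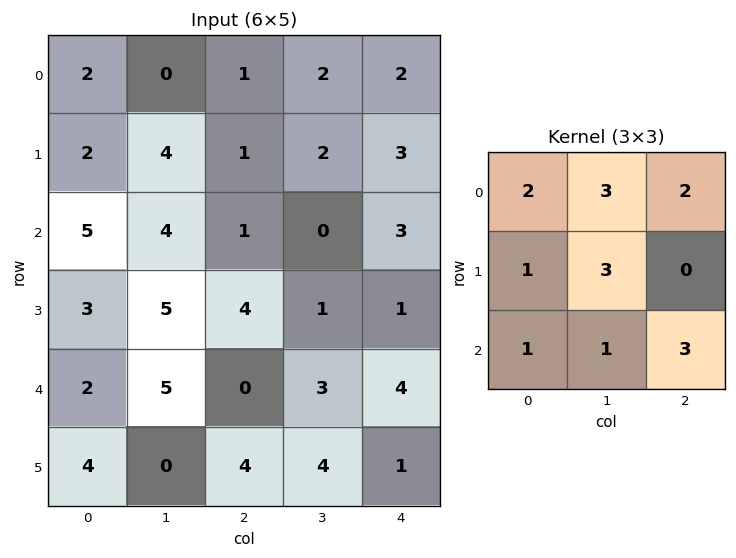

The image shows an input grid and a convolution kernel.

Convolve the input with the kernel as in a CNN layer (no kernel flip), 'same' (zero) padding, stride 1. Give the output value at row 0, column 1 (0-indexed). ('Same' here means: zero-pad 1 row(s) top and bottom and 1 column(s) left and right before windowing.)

11

The receptive field on the zero-padded input at this output position is [0 0 0 / 2 0 1 / 2 4 1]. Elementwise product with the kernel and sum: 0·2 + 0·3 + 0·2 + 2·1 + 0·3 + 2·1 + 4·1 + 1·3.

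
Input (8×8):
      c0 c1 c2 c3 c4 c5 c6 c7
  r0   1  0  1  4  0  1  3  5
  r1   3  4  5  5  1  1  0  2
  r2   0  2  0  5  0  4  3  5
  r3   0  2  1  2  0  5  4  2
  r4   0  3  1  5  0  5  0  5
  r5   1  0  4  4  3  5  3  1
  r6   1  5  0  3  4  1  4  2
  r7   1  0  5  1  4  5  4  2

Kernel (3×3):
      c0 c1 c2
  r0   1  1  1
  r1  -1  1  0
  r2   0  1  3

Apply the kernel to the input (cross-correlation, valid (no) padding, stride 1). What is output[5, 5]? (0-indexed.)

22

The receptive field on the input at this output position is [5 3 1 / 1 4 2 / 5 4 2]. Elementwise product with the kernel and sum: 5·1 + 3·1 + 1·1 + 1·-1 + 4·1 + 4·1 + 2·3.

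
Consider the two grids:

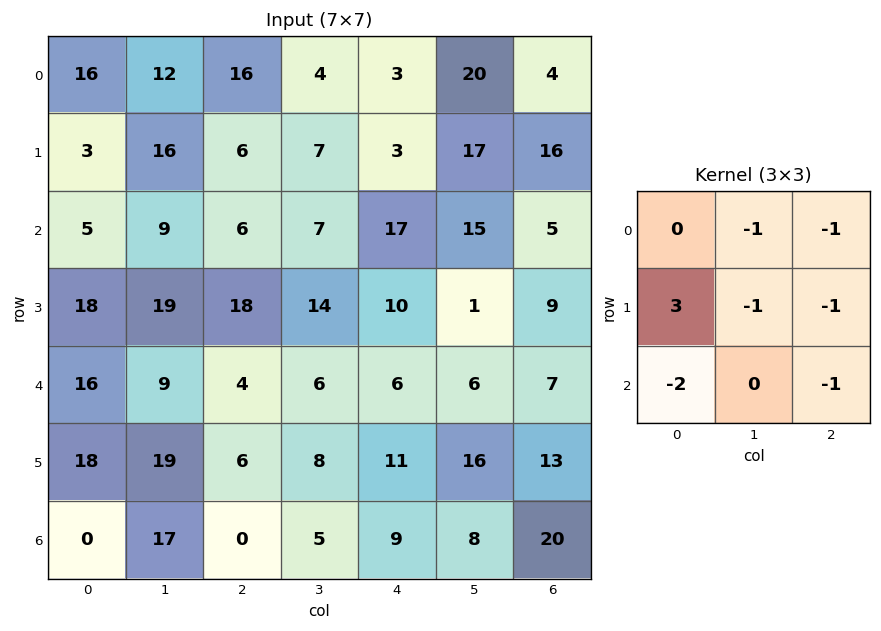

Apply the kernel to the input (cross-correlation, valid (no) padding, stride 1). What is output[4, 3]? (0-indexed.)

The receptive field on the input at this output position is [6 6 6 / 8 11 16 / 5 9 8]. Elementwise product with the kernel and sum: 6·-1 + 6·-1 + 8·3 + 11·-1 + 16·-1 + 5·-2 + 8·-1.

-33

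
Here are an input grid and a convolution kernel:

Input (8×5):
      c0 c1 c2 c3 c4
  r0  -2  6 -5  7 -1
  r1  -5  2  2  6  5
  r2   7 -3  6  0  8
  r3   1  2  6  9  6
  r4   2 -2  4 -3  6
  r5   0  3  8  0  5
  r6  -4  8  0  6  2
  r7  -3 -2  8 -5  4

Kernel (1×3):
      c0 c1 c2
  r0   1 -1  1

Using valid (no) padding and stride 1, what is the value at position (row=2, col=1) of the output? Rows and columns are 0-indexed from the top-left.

-9

The receptive field on the input at this output position is [-3 6 0]. Elementwise product with the kernel and sum: -3·1 + 6·-1 + 0·1.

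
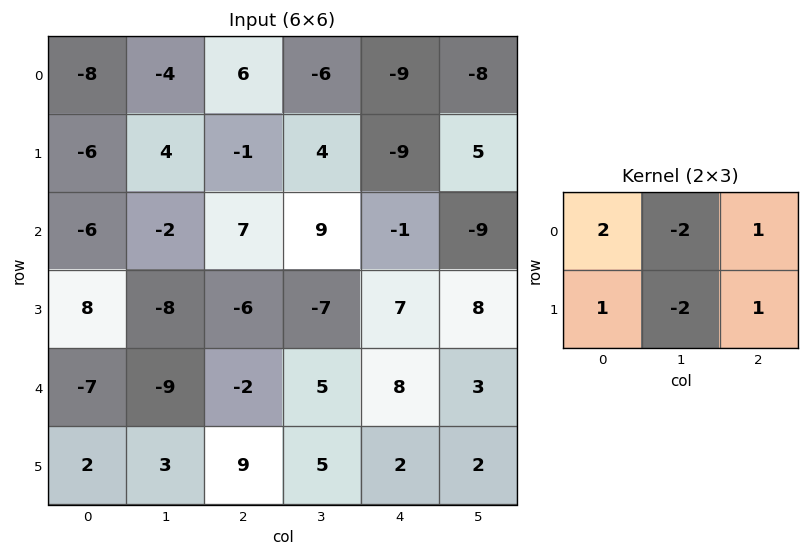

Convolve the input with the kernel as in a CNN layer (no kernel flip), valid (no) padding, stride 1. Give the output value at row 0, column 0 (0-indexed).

-17

The receptive field on the input at this output position is [-8 -4 6 / -6 4 -1]. Elementwise product with the kernel and sum: -8·2 + -4·-2 + 6·1 + -6·1 + 4·-2 + -1·1.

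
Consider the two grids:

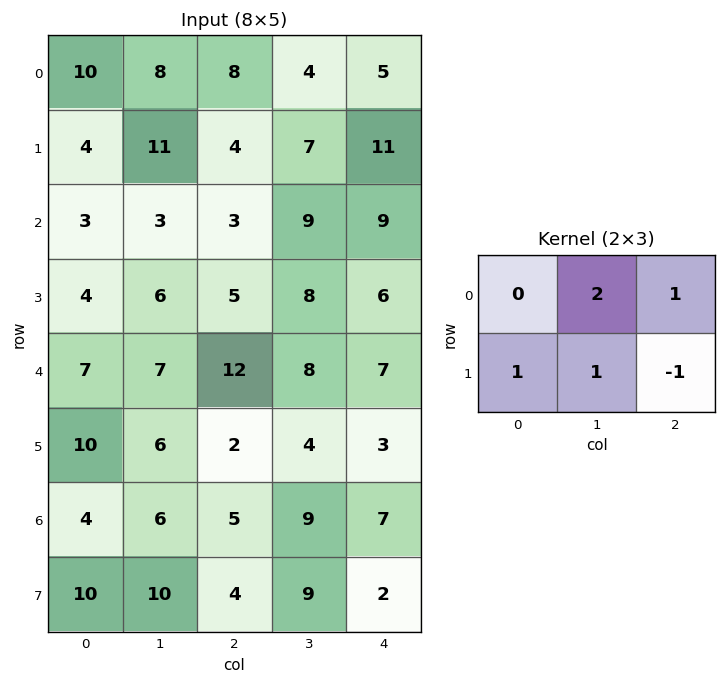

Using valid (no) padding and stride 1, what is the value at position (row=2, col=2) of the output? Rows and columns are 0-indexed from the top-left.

The receptive field on the input at this output position is [3 9 9 / 5 8 6]. Elementwise product with the kernel and sum: 9·2 + 9·1 + 5·1 + 8·1 + 6·-1.

34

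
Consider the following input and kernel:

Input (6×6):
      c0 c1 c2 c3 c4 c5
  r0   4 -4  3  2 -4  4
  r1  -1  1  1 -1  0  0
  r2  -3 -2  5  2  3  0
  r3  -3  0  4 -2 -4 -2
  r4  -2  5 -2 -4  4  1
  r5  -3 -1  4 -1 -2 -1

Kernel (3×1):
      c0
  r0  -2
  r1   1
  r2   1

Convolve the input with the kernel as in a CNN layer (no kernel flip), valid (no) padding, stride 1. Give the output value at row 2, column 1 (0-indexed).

The receptive field on the input at this output position is [-2 / 0 / 5]. Elementwise product with the kernel and sum: -2·-2 + 0·1 + 5·1.

9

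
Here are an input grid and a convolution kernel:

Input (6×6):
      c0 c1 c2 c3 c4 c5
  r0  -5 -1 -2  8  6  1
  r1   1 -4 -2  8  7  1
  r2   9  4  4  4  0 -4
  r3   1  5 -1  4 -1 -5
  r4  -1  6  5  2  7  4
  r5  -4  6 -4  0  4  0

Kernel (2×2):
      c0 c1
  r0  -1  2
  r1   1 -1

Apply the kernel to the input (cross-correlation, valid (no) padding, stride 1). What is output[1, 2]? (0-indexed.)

18

The receptive field on the input at this output position is [-2 8 / 4 4]. Elementwise product with the kernel and sum: -2·-1 + 8·2 + 4·1 + 4·-1.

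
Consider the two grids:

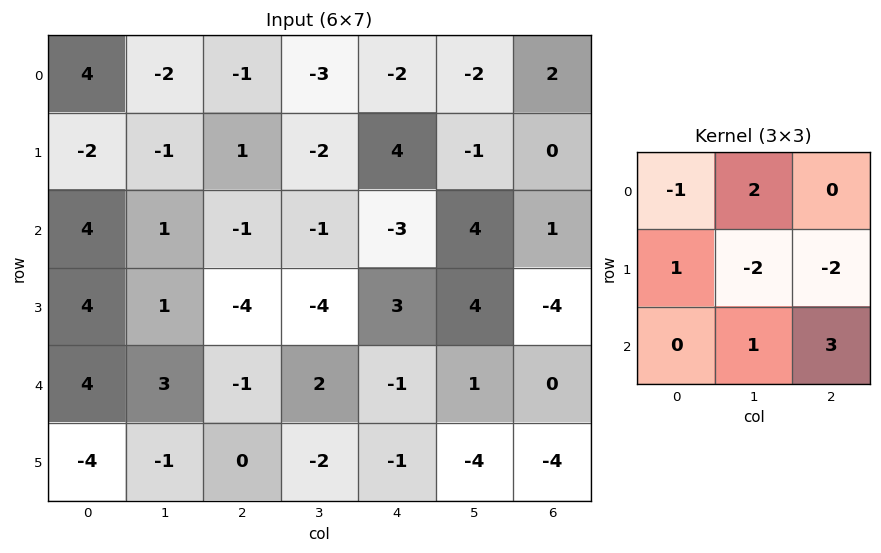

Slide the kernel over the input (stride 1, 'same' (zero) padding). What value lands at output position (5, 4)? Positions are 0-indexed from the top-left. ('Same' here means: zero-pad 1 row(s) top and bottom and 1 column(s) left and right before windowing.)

The receptive field on the zero-padded input at this output position is [2 -1 1 / -2 -1 -4 / 0 0 0]. Elementwise product with the kernel and sum: 2·-1 + -1·2 + -2·1 + -1·-2 + -4·-2 + 0·1 + 0·3.

4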